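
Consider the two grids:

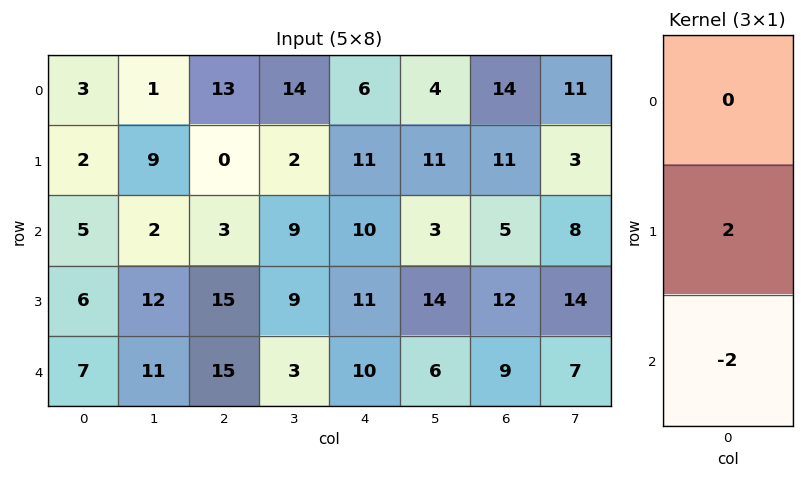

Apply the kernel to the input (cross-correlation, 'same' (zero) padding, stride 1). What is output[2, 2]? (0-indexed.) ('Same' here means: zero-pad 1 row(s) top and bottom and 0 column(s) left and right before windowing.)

The receptive field on the zero-padded input at this output position is [0 / 3 / 15]. Elementwise product with the kernel and sum: 3·2 + 15·-2.

-24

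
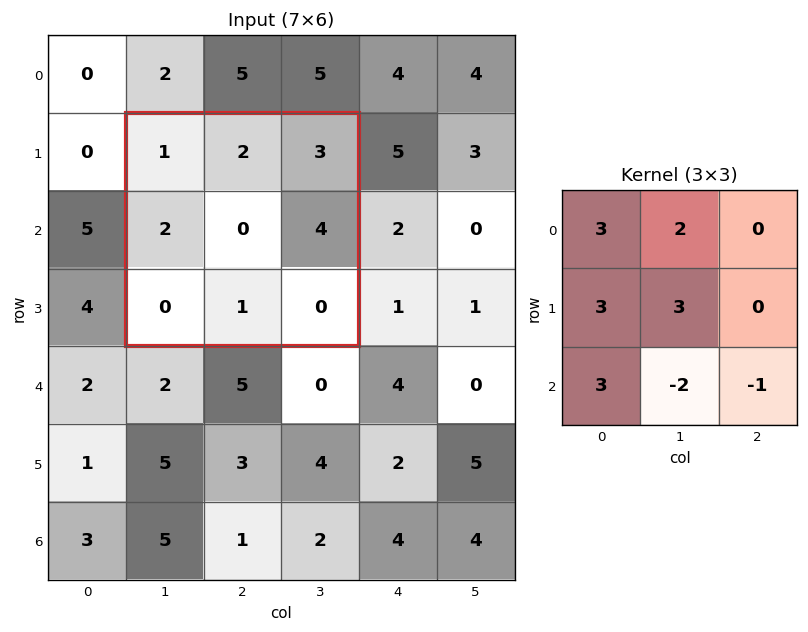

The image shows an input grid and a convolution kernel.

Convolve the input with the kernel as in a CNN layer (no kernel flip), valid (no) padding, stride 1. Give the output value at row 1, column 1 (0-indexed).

11

The receptive field on the input at this output position is [1 2 3 / 2 0 4 / 0 1 0]. Elementwise product with the kernel and sum: 1·3 + 2·2 + 2·3 + 0·3 + 0·3 + 1·-2 + 0·-1.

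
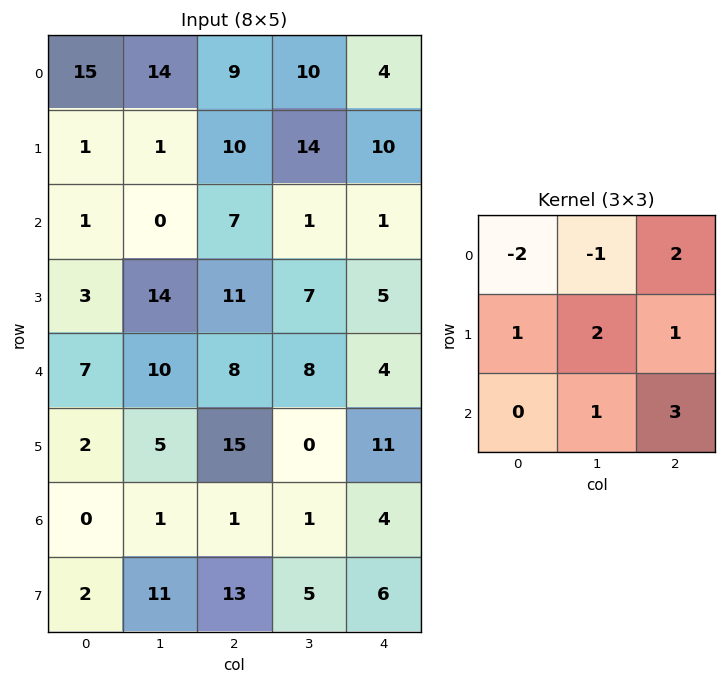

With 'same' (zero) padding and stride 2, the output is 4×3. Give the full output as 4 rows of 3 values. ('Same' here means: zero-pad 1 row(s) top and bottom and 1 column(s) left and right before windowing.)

Output[0,0]: The receptive field on the zero-padded input at this output position is [0 0 0 / 0 15 14 / 0 1 1]. Elementwise product with the kernel and sum: 0·-2 + 0·-1 + 0·2 + 0·1 + 15·2 + 14·1 + 1·1 + 1·3.

48 94 28
48 63 -30
66 24 8
44 7 4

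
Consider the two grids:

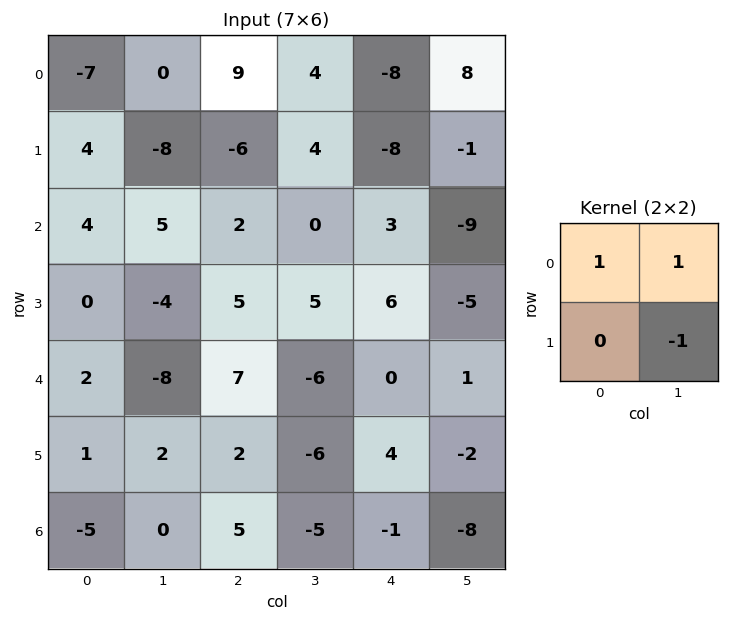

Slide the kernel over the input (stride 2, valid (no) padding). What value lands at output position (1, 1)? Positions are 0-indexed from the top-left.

-3

The receptive field on the input at this output position is [2 0 / 5 5]. Elementwise product with the kernel and sum: 2·1 + 0·1 + 5·-1.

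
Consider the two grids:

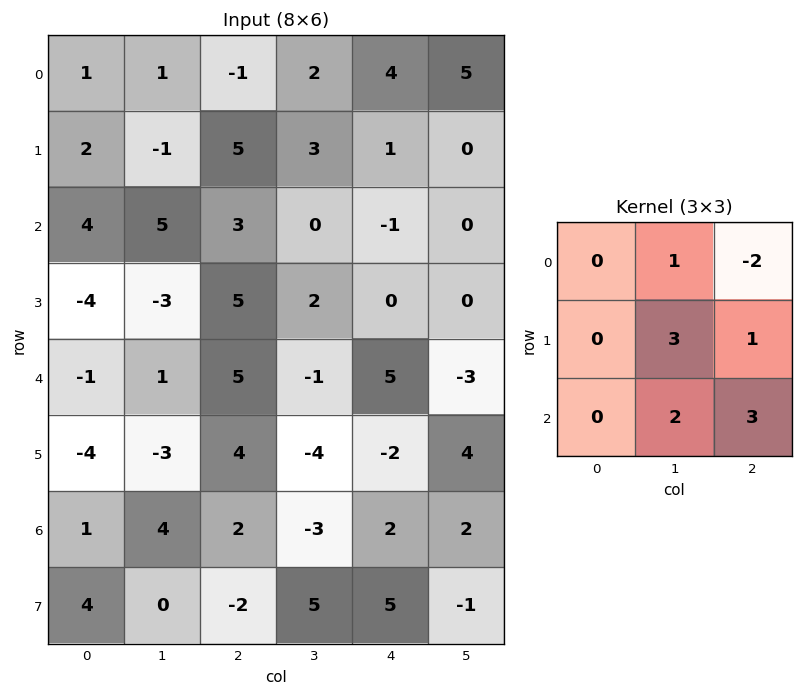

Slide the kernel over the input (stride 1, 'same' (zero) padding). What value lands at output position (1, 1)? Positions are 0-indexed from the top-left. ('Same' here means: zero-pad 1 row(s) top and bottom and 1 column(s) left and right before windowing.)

24

The receptive field on the zero-padded input at this output position is [1 1 -1 / 2 -1 5 / 4 5 3]. Elementwise product with the kernel and sum: 1·1 + -1·-2 + -1·3 + 5·1 + 5·2 + 3·3.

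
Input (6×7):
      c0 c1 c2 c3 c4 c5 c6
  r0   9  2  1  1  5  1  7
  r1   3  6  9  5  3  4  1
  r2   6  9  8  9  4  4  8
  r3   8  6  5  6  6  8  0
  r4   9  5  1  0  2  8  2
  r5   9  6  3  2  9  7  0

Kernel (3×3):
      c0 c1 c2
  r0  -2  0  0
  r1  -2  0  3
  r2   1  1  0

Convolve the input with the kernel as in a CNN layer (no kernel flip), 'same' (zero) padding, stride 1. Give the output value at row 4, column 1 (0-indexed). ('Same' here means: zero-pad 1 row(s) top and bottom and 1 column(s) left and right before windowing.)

-16

The receptive field on the zero-padded input at this output position is [8 6 5 / 9 5 1 / 9 6 3]. Elementwise product with the kernel and sum: 8·-2 + 9·-2 + 1·3 + 9·1 + 6·1.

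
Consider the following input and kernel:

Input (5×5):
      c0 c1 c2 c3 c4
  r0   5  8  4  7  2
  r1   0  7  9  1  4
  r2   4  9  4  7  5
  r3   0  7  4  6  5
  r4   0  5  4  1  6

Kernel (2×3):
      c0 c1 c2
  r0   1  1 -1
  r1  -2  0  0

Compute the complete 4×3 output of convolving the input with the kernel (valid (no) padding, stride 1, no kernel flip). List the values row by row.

Output[0,0]: The receptive field on the input at this output position is [5 8 4 / 0 7 9]. Elementwise product with the kernel and sum: 5·1 + 8·1 + 4·-1 + 0·-2.
Output[0,1]: The receptive field on the input at this output position is [8 4 7 / 7 9 1]. Elementwise product with the kernel and sum: 8·1 + 4·1 + 7·-1 + 7·-2.

9 -9 -9
-10 -3 -2
9 -8 -2
3 -5 -3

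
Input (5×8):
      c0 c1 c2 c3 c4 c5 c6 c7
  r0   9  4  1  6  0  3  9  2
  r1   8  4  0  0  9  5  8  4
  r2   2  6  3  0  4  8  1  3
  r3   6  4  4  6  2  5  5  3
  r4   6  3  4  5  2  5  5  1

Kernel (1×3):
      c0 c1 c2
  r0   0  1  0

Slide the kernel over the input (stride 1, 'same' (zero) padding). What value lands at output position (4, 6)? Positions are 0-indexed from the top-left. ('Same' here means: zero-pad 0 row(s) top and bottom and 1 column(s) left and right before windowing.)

5

The receptive field on the zero-padded input at this output position is [5 5 1]. Elementwise product with the kernel and sum: 5·1.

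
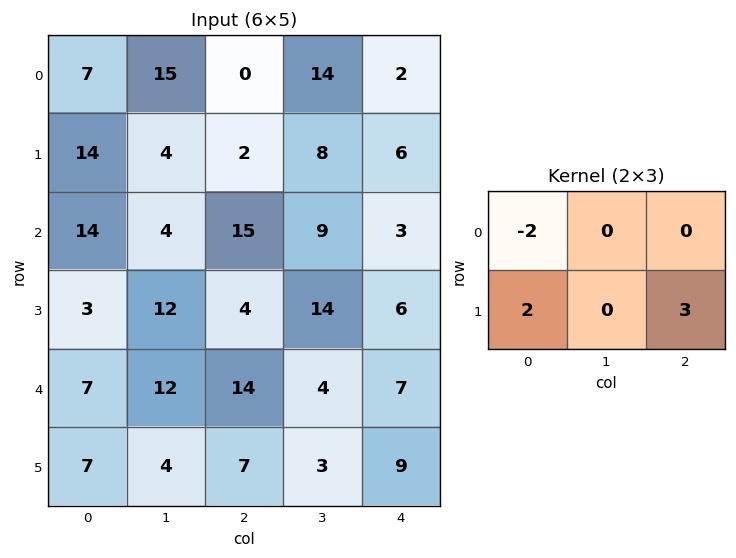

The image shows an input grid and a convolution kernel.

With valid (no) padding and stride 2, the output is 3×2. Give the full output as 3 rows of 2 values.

20 22
-10 -4
21 13

Output[0,0]: The receptive field on the input at this output position is [7 15 0 / 14 4 2]. Elementwise product with the kernel and sum: 7·-2 + 14·2 + 2·3.
Output[0,1]: The receptive field on the input at this output position is [0 14 2 / 2 8 6]. Elementwise product with the kernel and sum: 0·-2 + 2·2 + 6·3.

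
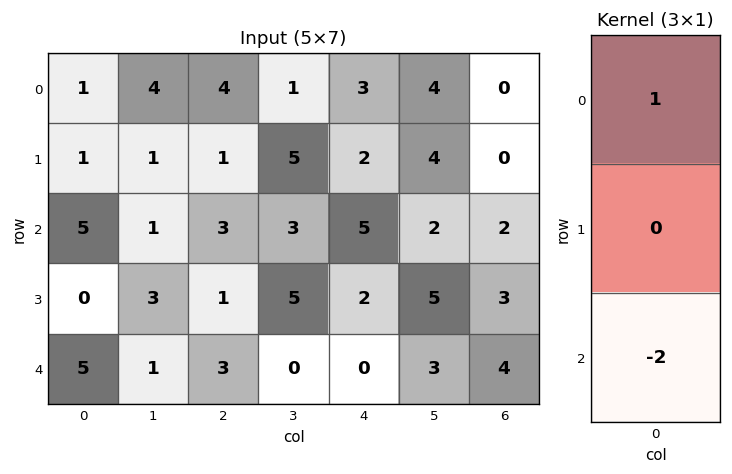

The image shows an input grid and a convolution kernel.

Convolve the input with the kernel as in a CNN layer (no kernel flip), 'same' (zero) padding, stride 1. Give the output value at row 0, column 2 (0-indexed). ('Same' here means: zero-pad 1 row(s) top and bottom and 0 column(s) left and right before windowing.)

The receptive field on the zero-padded input at this output position is [0 / 4 / 1]. Elementwise product with the kernel and sum: 0·1 + 1·-2.

-2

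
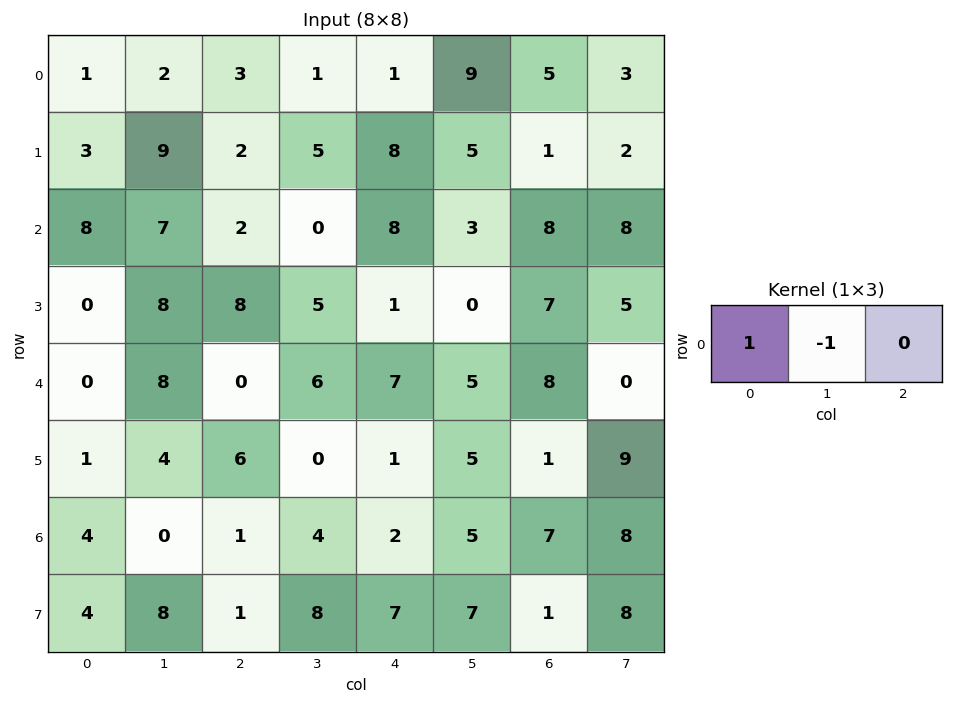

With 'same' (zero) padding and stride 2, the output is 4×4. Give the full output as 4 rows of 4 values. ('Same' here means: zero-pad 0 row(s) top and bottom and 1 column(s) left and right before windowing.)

Output[0,0]: The receptive field on the zero-padded input at this output position is [0 1 2]. Elementwise product with the kernel and sum: 0·1 + 1·-1.

-1 -1 0 4
-8 5 -8 -5
0 8 -1 -3
-4 -1 2 -2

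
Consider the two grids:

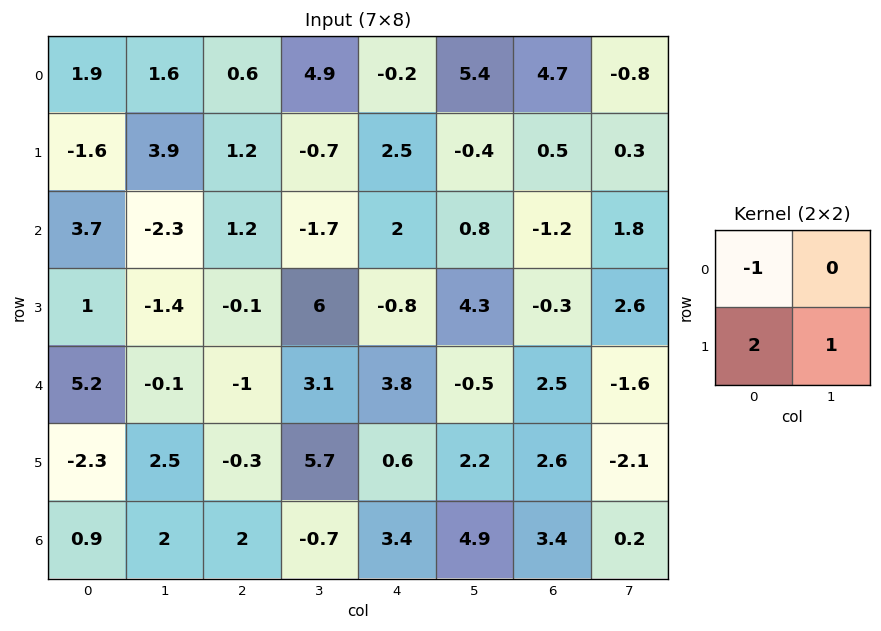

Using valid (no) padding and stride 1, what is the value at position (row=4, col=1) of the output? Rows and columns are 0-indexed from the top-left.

4.8

The receptive field on the input at this output position is [-0.1 -1 / 2.5 -0.3]. Elementwise product with the kernel and sum: -0.1·-1 + 2.5·2 + -0.3·1.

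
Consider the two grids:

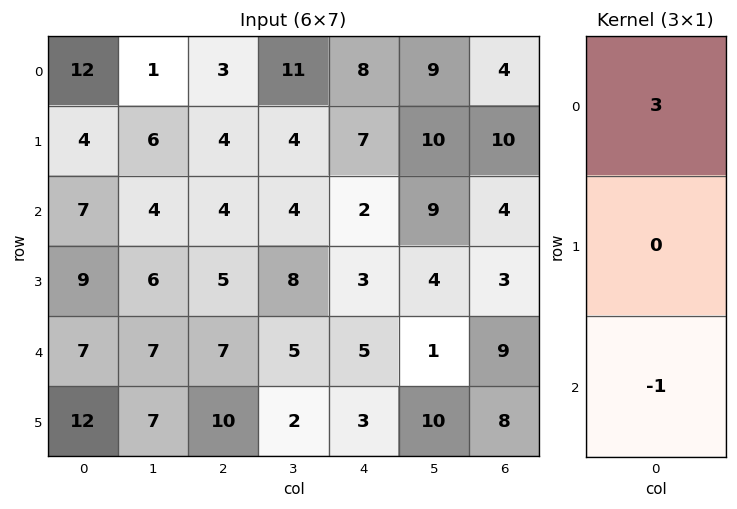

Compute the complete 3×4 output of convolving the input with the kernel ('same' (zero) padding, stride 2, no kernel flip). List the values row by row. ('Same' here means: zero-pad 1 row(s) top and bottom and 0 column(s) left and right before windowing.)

Output[0,0]: The receptive field on the zero-padded input at this output position is [0 / 12 / 4]. Elementwise product with the kernel and sum: 0·3 + 4·-1.

-4 -4 -7 -10
3 7 18 27
15 5 6 1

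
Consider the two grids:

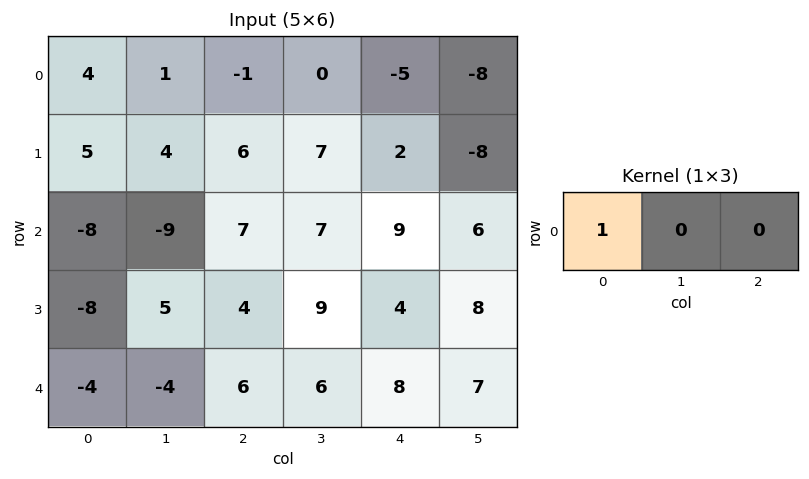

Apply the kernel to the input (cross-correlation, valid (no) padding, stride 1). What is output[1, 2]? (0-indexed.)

The receptive field on the input at this output position is [6 7 2]. Elementwise product with the kernel and sum: 6·1.

6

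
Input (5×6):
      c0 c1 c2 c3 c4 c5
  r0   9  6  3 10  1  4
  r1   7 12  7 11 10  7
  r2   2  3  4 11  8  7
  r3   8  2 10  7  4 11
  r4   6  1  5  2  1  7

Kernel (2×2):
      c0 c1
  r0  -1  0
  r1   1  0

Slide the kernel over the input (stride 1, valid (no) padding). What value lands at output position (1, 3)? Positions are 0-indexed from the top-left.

0

The receptive field on the input at this output position is [11 10 / 11 8]. Elementwise product with the kernel and sum: 11·-1 + 11·1.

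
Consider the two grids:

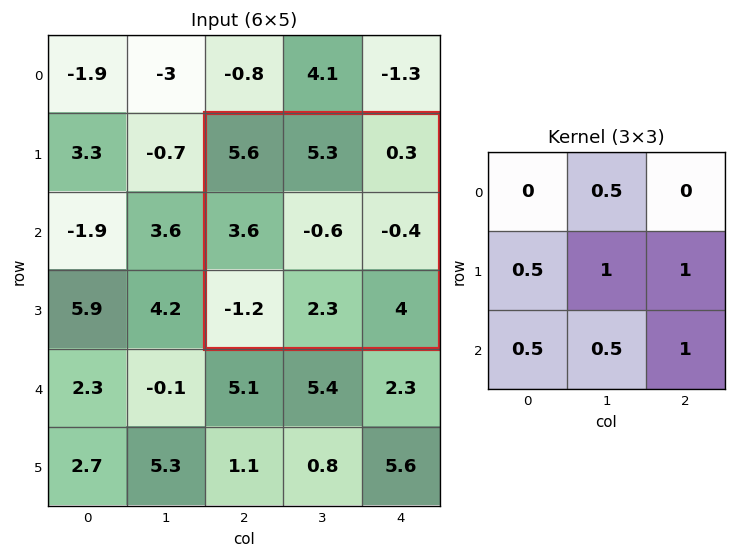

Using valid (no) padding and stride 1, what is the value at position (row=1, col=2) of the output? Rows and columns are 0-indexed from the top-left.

The receptive field on the input at this output position is [5.6 5.3 0.3 / 3.6 -0.6 -0.4 / -1.2 2.3 4]. Elementwise product with the kernel and sum: 5.3·0.5 + 3.6·0.5 + -0.6·1 + -0.4·1 + -1.2·0.5 + 2.3·0.5 + 4·1.

8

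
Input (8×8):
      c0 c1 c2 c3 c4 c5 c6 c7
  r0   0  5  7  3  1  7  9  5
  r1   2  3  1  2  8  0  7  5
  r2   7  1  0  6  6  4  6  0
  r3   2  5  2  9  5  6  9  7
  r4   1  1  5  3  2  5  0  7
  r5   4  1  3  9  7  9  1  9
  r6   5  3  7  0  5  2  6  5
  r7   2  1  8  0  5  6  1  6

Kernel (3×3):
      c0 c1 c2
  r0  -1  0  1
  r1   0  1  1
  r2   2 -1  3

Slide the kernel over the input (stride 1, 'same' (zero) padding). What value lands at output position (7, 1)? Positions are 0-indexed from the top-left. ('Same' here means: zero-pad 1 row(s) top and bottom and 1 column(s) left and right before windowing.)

The receptive field on the zero-padded input at this output position is [5 3 7 / 2 1 8 / 0 0 0]. Elementwise product with the kernel and sum: 5·-1 + 7·1 + 1·1 + 8·1 + 0·2 + 0·-1 + 0·3.

11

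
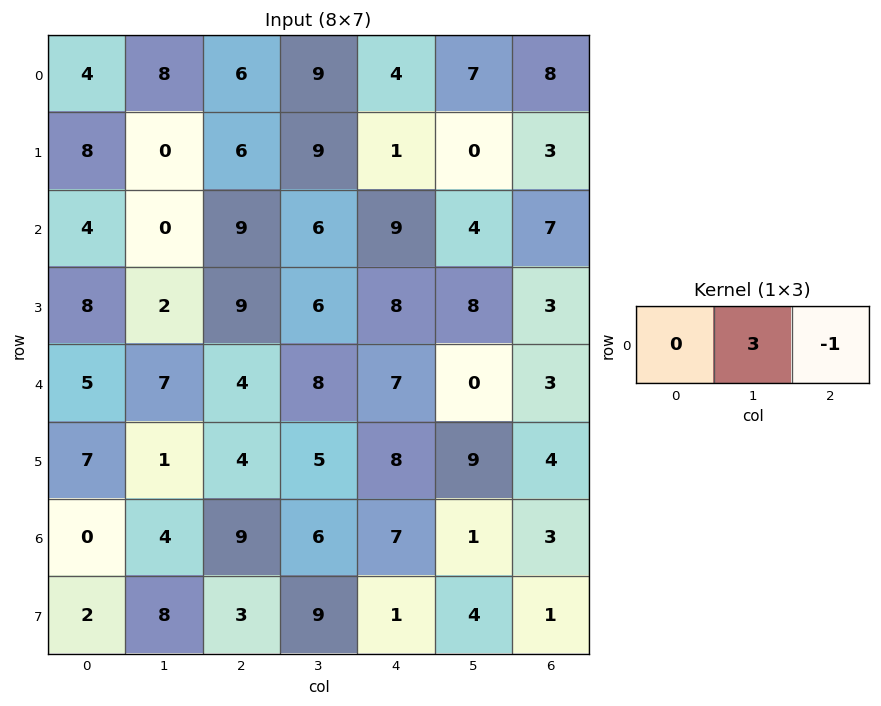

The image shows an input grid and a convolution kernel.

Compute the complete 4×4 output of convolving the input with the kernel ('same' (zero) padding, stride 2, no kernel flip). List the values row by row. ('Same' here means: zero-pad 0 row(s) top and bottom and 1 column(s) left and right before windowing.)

4 9 5 24
12 21 23 21
8 4 21 9
-4 21 20 9

Output[0,0]: The receptive field on the zero-padded input at this output position is [0 4 8]. Elementwise product with the kernel and sum: 4·3 + 8·-1.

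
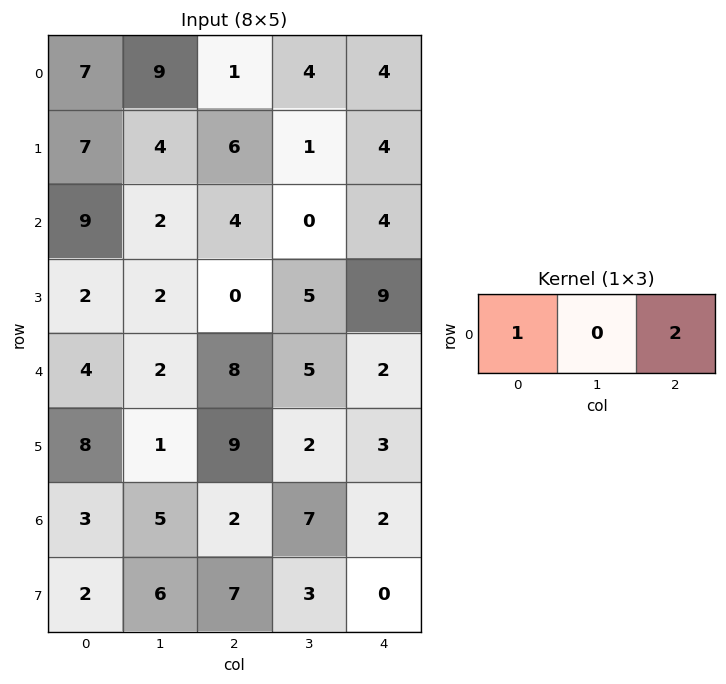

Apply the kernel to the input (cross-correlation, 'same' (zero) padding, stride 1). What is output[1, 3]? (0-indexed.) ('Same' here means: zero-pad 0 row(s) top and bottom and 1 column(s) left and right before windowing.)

The receptive field on the zero-padded input at this output position is [6 1 4]. Elementwise product with the kernel and sum: 6·1 + 4·2.

14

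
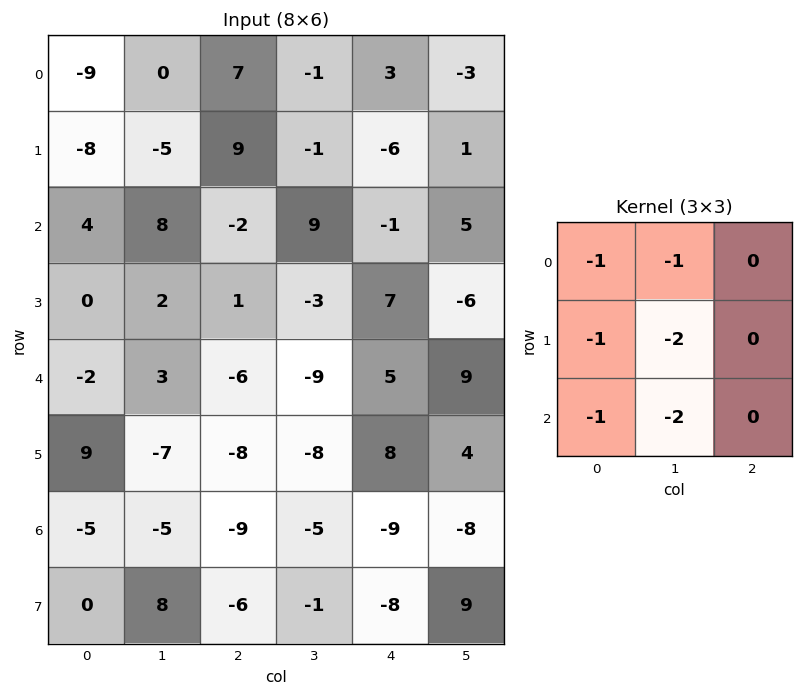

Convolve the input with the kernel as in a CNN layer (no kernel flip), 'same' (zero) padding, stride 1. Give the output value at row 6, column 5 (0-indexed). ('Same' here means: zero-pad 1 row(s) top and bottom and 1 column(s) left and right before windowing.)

3

The receptive field on the zero-padded input at this output position is [8 4 0 / -9 -8 0 / -8 9 0]. Elementwise product with the kernel and sum: 8·-1 + 4·-1 + -9·-1 + -8·-2 + -8·-1 + 9·-2.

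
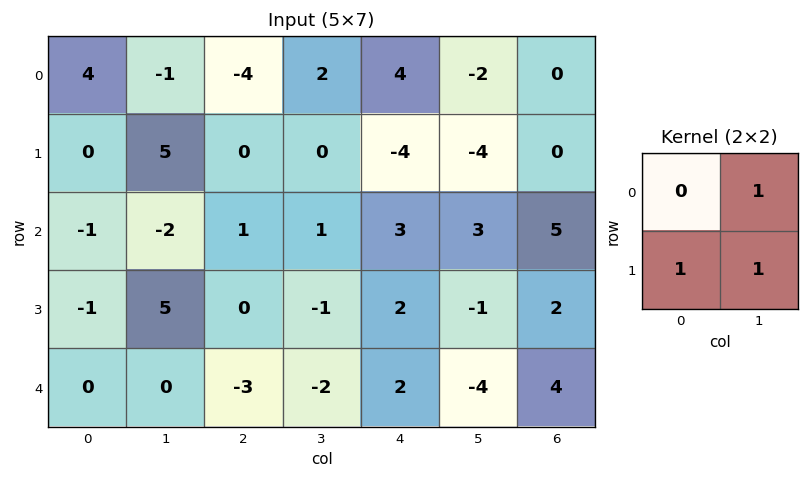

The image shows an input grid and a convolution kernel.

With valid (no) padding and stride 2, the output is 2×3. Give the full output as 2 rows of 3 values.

Output[0,0]: The receptive field on the input at this output position is [4 -1 / 0 5]. Elementwise product with the kernel and sum: -1·1 + 0·1 + 5·1.

4 2 -10
2 0 4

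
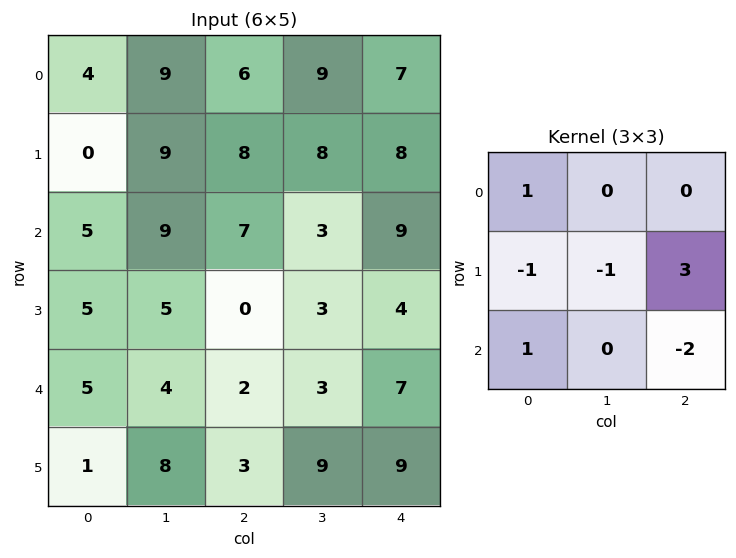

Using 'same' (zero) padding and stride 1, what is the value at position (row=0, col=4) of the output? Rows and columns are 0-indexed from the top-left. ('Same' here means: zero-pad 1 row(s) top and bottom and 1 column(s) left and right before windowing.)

-8

The receptive field on the zero-padded input at this output position is [0 0 0 / 9 7 0 / 8 8 0]. Elementwise product with the kernel and sum: 0·1 + 9·-1 + 7·-1 + 0·3 + 8·1 + 0·-2.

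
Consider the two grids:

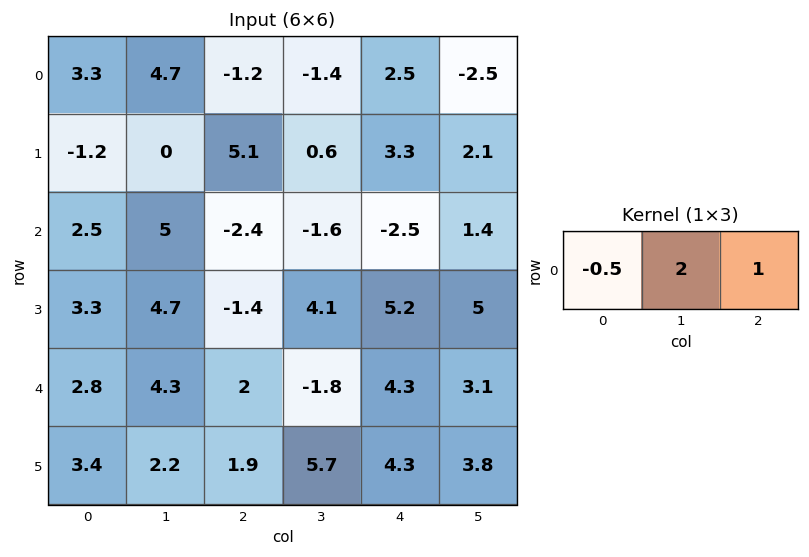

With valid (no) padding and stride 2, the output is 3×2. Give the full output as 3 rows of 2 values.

Output[0,0]: The receptive field on the input at this output position is [3.3 4.7 -1.2]. Elementwise product with the kernel and sum: 3.3·-0.5 + 4.7·2 + -1.2·1.
Output[0,1]: The receptive field on the input at this output position is [-1.2 -1.4 2.5]. Elementwise product with the kernel and sum: -1.2·-0.5 + -1.4·2 + 2.5·1.

6.55 0.3
6.35 -4.5
9.2 -0.3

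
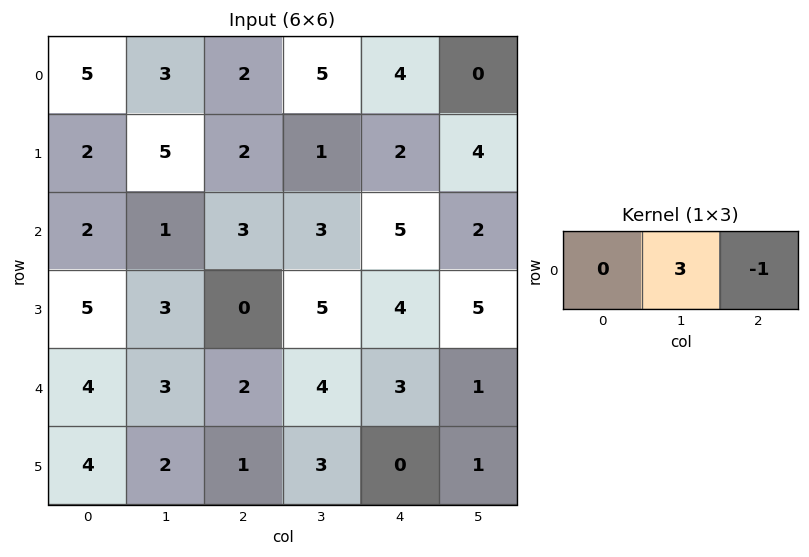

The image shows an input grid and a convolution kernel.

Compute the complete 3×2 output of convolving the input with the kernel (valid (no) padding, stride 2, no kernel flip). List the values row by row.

7 11
0 4
7 9

Output[0,0]: The receptive field on the input at this output position is [5 3 2]. Elementwise product with the kernel and sum: 3·3 + 2·-1.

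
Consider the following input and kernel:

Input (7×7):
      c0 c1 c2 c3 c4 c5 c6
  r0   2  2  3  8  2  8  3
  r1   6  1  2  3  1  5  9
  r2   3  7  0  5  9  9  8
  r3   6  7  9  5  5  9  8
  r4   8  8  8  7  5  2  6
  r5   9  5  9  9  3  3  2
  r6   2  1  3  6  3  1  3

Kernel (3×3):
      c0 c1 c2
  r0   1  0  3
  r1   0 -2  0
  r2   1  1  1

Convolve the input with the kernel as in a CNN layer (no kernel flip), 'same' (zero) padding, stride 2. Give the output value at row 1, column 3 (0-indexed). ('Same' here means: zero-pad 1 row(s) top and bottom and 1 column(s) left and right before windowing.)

The receptive field on the zero-padded input at this output position is [5 9 0 / 9 8 0 / 9 8 0]. Elementwise product with the kernel and sum: 5·1 + 0·3 + 8·-2 + 9·1 + 8·1 + 0·1.

6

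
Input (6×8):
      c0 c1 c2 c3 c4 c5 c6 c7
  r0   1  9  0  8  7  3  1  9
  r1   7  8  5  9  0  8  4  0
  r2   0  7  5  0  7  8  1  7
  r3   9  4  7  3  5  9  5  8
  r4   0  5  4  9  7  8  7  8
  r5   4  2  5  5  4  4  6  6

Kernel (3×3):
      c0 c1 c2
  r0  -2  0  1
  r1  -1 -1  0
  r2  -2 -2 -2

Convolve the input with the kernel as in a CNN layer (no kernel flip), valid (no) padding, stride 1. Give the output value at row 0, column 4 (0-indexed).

-53

The receptive field on the input at this output position is [7 3 1 / 0 8 4 / 7 8 1]. Elementwise product with the kernel and sum: 7·-2 + 1·1 + 0·-1 + 8·-1 + 7·-2 + 8·-2 + 1·-2.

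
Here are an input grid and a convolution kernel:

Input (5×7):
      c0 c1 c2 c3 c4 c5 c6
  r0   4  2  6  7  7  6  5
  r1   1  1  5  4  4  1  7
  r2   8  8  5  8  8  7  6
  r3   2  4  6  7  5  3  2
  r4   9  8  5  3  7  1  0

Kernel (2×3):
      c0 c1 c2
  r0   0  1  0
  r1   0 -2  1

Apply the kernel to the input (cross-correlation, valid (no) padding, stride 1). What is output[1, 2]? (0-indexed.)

-4

The receptive field on the input at this output position is [5 4 4 / 5 8 8]. Elementwise product with the kernel and sum: 4·1 + 8·-2 + 8·1.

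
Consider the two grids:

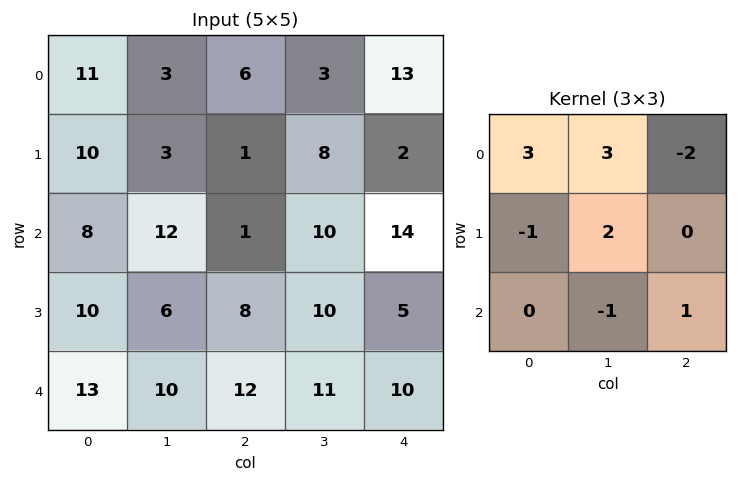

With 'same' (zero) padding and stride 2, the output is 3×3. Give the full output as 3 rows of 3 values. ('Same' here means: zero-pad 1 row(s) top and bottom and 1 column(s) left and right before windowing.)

15 16 21
36 -12 43
44 36 54

Output[0,0]: The receptive field on the zero-padded input at this output position is [0 0 0 / 0 11 3 / 0 10 3]. Elementwise product with the kernel and sum: 0·3 + 0·3 + 0·-2 + 0·-1 + 11·2 + 10·-1 + 3·1.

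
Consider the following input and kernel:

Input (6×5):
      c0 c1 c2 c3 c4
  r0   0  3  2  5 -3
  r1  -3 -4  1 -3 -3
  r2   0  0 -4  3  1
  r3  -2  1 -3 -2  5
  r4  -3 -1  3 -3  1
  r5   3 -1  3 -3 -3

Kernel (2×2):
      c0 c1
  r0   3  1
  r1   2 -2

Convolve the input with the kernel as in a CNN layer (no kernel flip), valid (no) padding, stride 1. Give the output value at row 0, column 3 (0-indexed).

The receptive field on the input at this output position is [5 -3 / -3 -3]. Elementwise product with the kernel and sum: 5·3 + -3·1 + -3·2 + -3·-2.

12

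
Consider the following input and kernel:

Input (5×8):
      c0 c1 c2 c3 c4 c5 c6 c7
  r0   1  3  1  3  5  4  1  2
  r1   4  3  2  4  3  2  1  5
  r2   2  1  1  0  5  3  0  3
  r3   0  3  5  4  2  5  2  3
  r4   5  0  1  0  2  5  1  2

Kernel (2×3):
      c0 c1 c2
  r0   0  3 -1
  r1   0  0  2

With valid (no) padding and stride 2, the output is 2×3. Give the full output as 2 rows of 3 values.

Output[0,0]: The receptive field on the input at this output position is [1 3 1 / 4 3 2]. Elementwise product with the kernel and sum: 3·3 + 1·-1 + 2·2.
Output[0,1]: The receptive field on the input at this output position is [1 3 5 / 2 4 3]. Elementwise product with the kernel and sum: 3·3 + 5·-1 + 3·2.

12 10 13
12 -1 13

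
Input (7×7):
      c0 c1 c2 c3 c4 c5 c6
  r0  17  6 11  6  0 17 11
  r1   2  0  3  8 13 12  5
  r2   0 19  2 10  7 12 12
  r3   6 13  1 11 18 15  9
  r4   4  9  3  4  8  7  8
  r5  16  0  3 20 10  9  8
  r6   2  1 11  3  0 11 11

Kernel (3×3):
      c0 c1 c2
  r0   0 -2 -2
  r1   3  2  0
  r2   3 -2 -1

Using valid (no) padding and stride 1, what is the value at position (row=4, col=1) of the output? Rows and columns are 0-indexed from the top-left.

-30

The receptive field on the input at this output position is [9 3 4 / 0 3 20 / 1 11 3]. Elementwise product with the kernel and sum: 3·-2 + 4·-2 + 0·3 + 3·2 + 1·3 + 11·-2 + 3·-1.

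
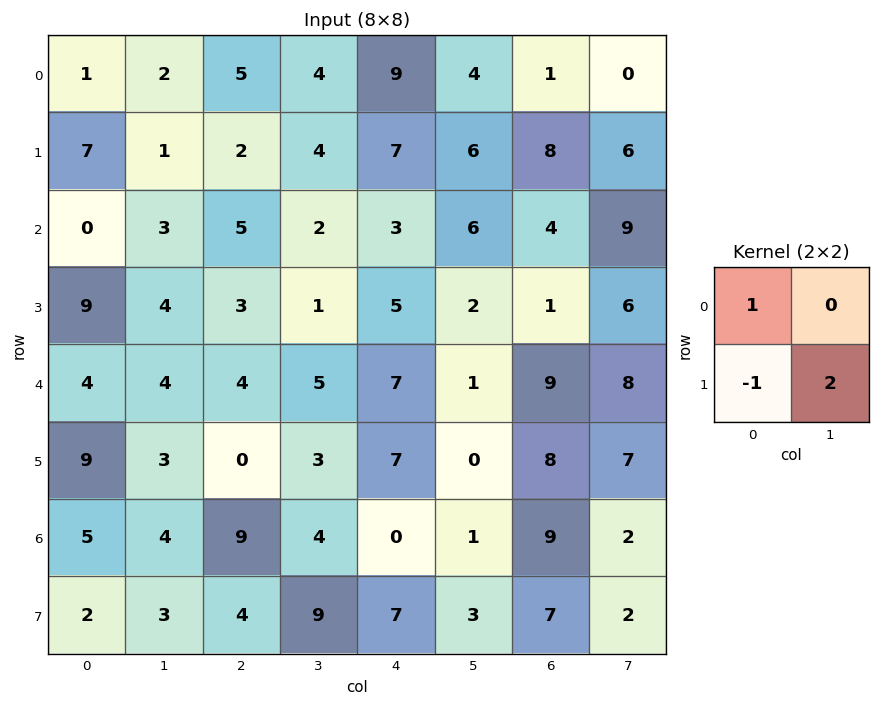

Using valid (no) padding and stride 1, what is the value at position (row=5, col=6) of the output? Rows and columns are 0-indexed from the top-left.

3

The receptive field on the input at this output position is [8 7 / 9 2]. Elementwise product with the kernel and sum: 8·1 + 9·-1 + 2·2.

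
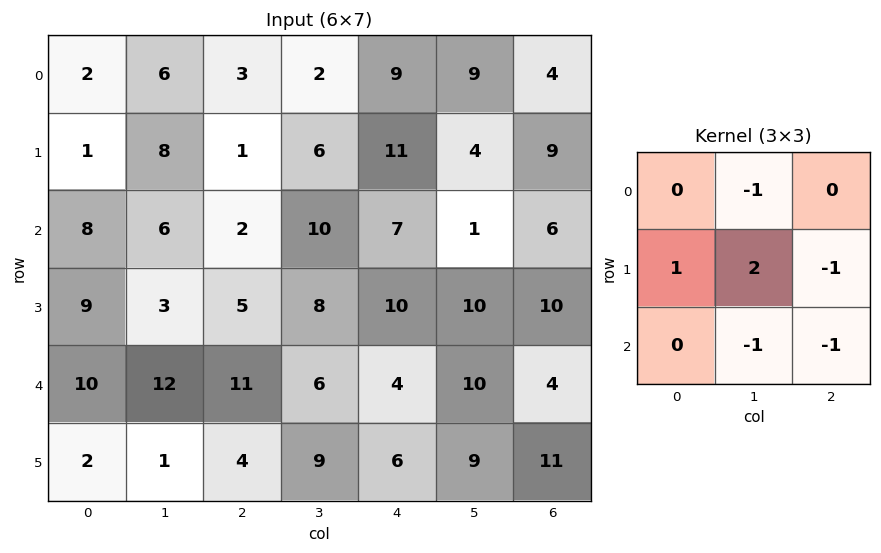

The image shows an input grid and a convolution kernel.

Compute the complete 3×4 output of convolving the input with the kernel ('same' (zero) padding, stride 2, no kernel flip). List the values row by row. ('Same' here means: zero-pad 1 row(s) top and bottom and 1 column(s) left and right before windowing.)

-11 3 -4 8
-3 -14 -8 -6
-4 10 -21 -3

Output[0,0]: The receptive field on the zero-padded input at this output position is [0 0 0 / 0 2 6 / 0 1 8]. Elementwise product with the kernel and sum: 0·-1 + 0·1 + 2·2 + 6·-1 + 1·-1 + 8·-1.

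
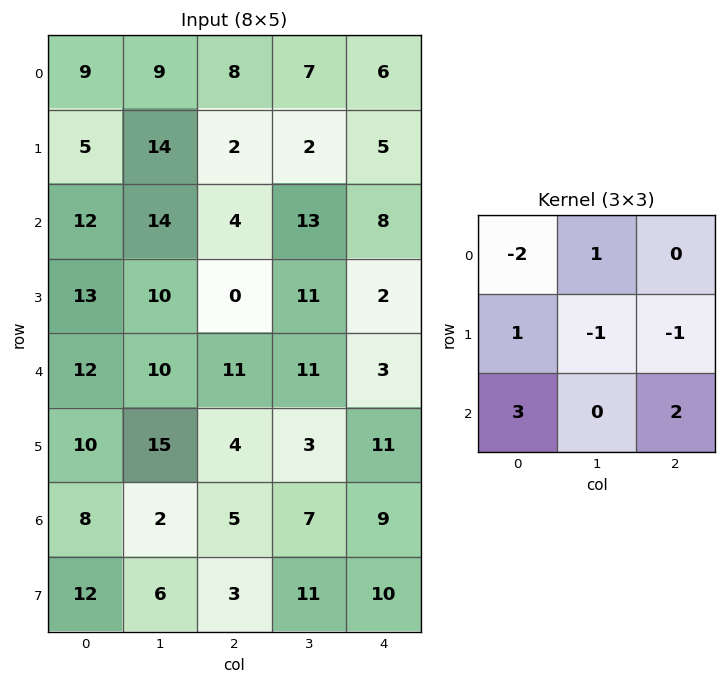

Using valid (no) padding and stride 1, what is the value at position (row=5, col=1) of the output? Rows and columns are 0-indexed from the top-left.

The receptive field on the input at this output position is [15 4 3 / 2 5 7 / 6 3 11]. Elementwise product with the kernel and sum: 15·-2 + 4·1 + 2·1 + 5·-1 + 7·-1 + 6·3 + 11·2.

4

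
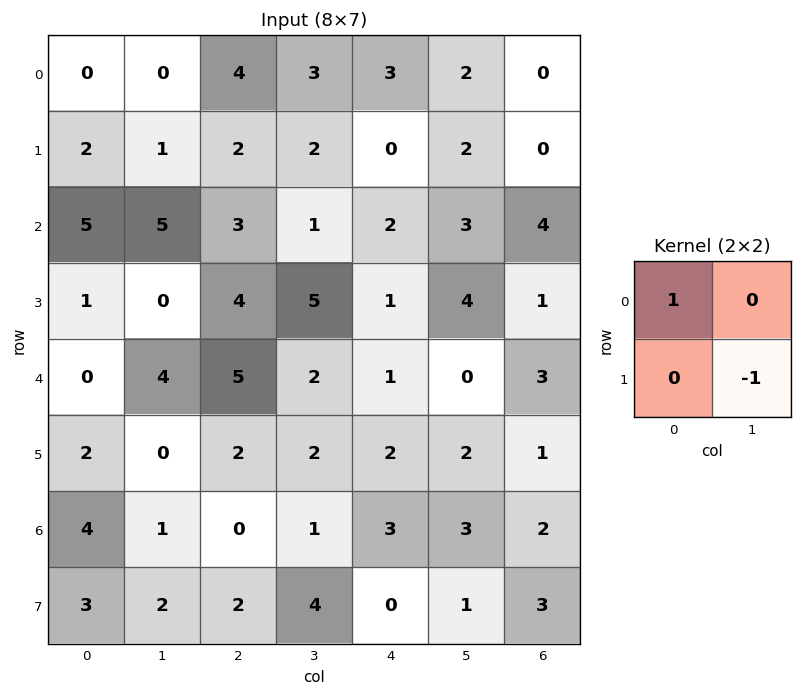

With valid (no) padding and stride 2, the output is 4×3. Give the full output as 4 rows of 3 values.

-1 2 1
5 -2 -2
0 3 -1
2 -4 2

Output[0,0]: The receptive field on the input at this output position is [0 0 / 2 1]. Elementwise product with the kernel and sum: 0·1 + 1·-1.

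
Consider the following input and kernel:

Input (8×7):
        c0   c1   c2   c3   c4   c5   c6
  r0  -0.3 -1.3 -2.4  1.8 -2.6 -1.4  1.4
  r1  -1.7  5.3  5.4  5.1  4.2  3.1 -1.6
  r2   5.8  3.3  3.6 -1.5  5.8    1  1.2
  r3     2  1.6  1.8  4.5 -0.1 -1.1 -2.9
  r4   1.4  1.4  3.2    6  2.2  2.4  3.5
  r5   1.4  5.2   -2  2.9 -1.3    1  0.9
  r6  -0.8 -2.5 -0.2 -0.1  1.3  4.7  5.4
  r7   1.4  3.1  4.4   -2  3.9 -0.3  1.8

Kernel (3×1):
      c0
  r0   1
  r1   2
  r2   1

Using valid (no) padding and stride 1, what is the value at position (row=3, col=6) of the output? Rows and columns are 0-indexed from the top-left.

5

The receptive field on the input at this output position is [-2.9 / 3.5 / 0.9]. Elementwise product with the kernel and sum: -2.9·1 + 3.5·2 + 0.9·1.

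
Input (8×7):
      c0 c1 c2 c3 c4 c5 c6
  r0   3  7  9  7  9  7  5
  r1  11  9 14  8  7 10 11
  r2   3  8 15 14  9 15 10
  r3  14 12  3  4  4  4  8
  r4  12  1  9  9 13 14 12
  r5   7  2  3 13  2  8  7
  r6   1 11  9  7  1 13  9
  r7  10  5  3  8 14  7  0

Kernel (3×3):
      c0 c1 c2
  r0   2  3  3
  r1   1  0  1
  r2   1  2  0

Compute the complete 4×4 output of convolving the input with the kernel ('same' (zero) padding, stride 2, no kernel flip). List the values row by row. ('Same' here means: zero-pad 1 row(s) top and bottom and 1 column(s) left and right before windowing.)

29 51 36 39
96 124 108 88
93 63 72 68
58 81 112 57

Output[0,0]: The receptive field on the zero-padded input at this output position is [0 0 0 / 0 3 7 / 0 11 9]. Elementwise product with the kernel and sum: 0·2 + 0·3 + 0·3 + 0·1 + 7·1 + 0·1 + 11·2.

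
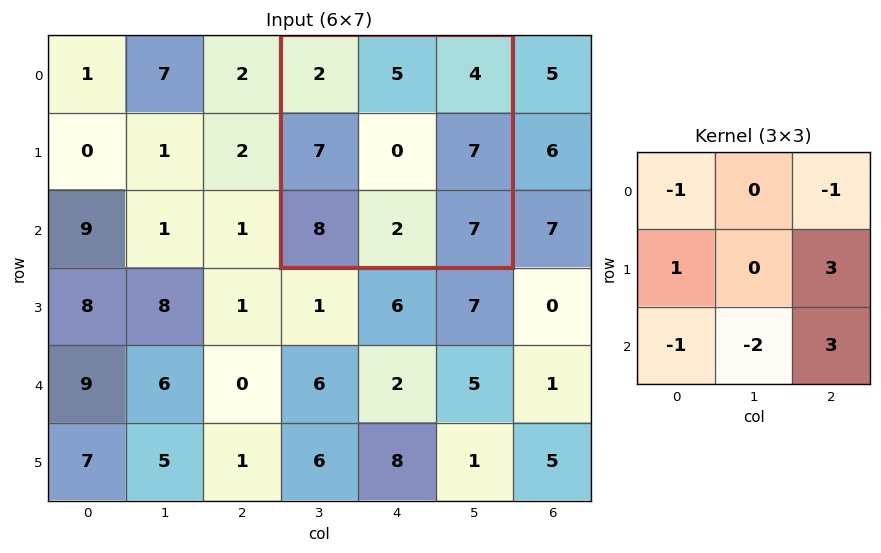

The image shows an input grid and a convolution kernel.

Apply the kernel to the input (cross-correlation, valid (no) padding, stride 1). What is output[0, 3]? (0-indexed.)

31

The receptive field on the input at this output position is [2 5 4 / 7 0 7 / 8 2 7]. Elementwise product with the kernel and sum: 2·-1 + 4·-1 + 7·1 + 7·3 + 8·-1 + 2·-2 + 7·3.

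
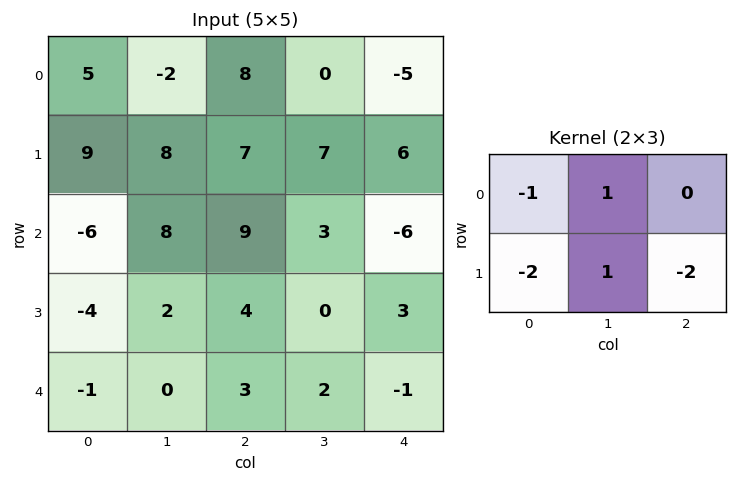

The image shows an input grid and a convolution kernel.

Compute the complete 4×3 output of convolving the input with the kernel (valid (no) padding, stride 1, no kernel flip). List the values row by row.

Output[0,0]: The receptive field on the input at this output position is [5 -2 8 / 9 8 7]. Elementwise product with the kernel and sum: 5·-1 + -2·1 + 9·-2 + 8·1 + 7·-2.

-31 -13 -27
1 -14 -3
16 1 -20
2 1 -6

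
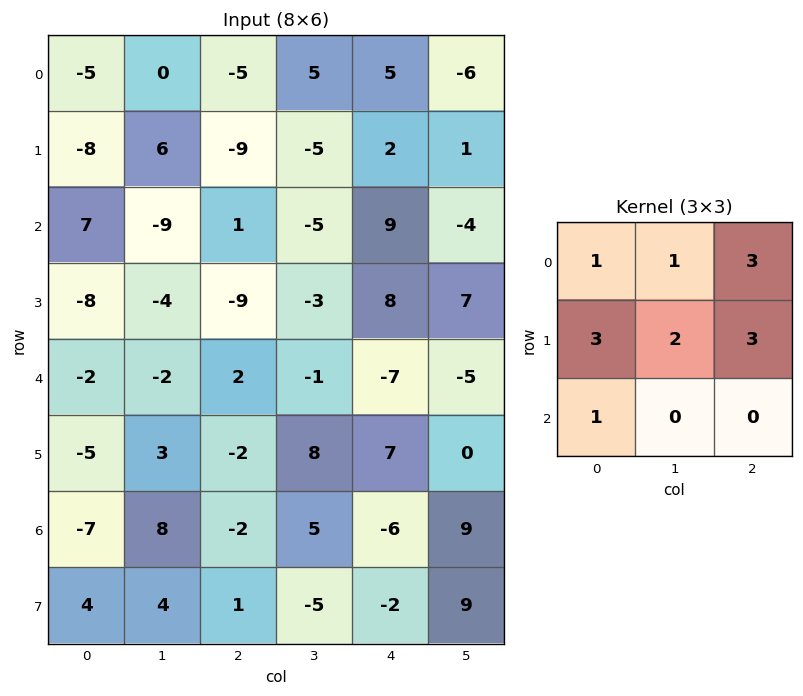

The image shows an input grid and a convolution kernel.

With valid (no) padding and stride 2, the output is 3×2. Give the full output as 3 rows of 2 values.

Output[0,0]: The receptive field on the input at this output position is [-5 0 -5 / -8 6 -9 / 7 -9 1]. Elementwise product with the kernel and sum: -5·1 + 0·1 + -5·3 + -8·3 + 6·2 + -9·3 + 7·1.

-52 -15
-60 16
-20 9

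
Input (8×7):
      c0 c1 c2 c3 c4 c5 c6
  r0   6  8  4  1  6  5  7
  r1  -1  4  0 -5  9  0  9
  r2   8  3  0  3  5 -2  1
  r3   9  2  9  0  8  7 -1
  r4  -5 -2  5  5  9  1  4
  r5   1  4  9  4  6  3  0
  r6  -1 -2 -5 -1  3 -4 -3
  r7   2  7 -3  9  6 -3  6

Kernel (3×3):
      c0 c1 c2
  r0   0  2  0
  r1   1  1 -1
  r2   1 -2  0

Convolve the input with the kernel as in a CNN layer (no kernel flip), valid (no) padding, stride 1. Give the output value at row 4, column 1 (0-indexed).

27

The receptive field on the input at this output position is [-2 5 5 / 4 9 4 / -2 -5 -1]. Elementwise product with the kernel and sum: 5·2 + 4·1 + 9·1 + 4·-1 + -2·1 + -5·-2.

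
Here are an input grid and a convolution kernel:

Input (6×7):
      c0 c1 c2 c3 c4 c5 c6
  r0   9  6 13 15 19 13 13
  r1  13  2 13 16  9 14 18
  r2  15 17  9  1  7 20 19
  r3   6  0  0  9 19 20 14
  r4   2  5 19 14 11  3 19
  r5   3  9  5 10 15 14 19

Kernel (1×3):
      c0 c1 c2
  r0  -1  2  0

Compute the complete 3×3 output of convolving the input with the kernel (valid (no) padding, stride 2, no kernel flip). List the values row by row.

Output[0,0]: The receptive field on the input at this output position is [9 6 13]. Elementwise product with the kernel and sum: 9·-1 + 6·2.

3 17 7
19 -7 33
8 9 -5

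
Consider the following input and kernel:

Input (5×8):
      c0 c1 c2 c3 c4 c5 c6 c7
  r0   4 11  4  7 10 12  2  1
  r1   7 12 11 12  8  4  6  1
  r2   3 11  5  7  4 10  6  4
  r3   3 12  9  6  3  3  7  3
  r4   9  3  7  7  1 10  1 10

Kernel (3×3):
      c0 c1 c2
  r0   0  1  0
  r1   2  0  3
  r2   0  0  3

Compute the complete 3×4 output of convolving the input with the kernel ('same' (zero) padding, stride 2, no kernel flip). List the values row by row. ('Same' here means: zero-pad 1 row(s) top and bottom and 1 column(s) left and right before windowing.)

69 79 62 30
76 72 61 47
12 36 47 57

Output[0,0]: The receptive field on the zero-padded input at this output position is [0 0 0 / 0 4 11 / 0 7 12]. Elementwise product with the kernel and sum: 0·1 + 0·2 + 11·3 + 12·3.
Output[0,1]: The receptive field on the zero-padded input at this output position is [0 0 0 / 11 4 7 / 12 11 12]. Elementwise product with the kernel and sum: 0·1 + 11·2 + 7·3 + 12·3.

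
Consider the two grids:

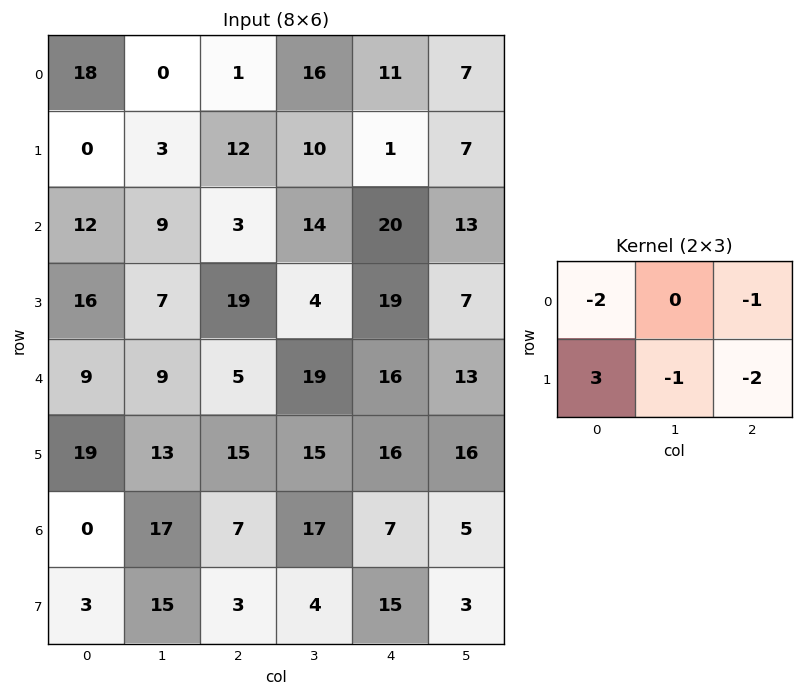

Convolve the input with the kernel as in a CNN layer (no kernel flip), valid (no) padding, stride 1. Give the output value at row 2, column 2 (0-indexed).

-11

The receptive field on the input at this output position is [3 14 20 / 19 4 19]. Elementwise product with the kernel and sum: 3·-2 + 20·-1 + 19·3 + 4·-1 + 19·-2.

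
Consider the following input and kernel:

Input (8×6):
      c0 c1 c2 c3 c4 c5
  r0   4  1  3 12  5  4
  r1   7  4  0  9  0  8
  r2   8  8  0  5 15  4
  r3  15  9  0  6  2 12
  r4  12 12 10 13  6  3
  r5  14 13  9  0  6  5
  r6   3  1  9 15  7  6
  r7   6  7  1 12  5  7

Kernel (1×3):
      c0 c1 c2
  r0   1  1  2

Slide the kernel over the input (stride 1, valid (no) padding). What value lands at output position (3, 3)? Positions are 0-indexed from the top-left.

The receptive field on the input at this output position is [6 2 12]. Elementwise product with the kernel and sum: 6·1 + 2·1 + 12·2.

32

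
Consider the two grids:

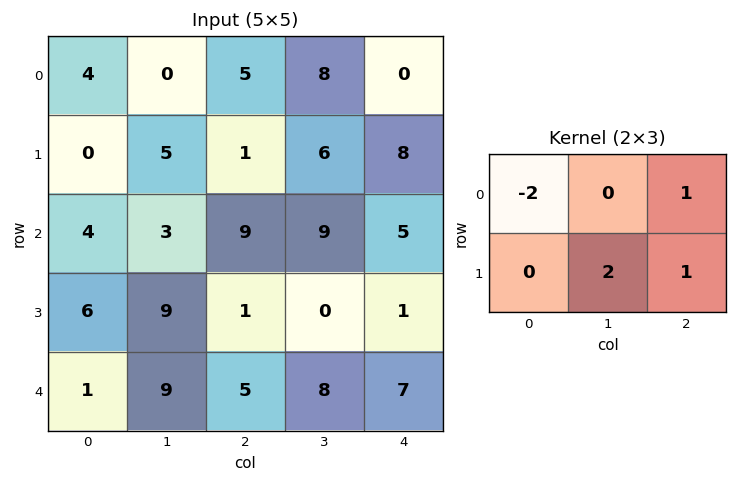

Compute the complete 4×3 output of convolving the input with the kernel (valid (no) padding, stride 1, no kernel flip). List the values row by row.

Output[0,0]: The receptive field on the input at this output position is [4 0 5 / 0 5 1]. Elementwise product with the kernel and sum: 4·-2 + 5·1 + 5·2 + 1·1.

8 16 10
16 23 29
20 5 -12
12 0 22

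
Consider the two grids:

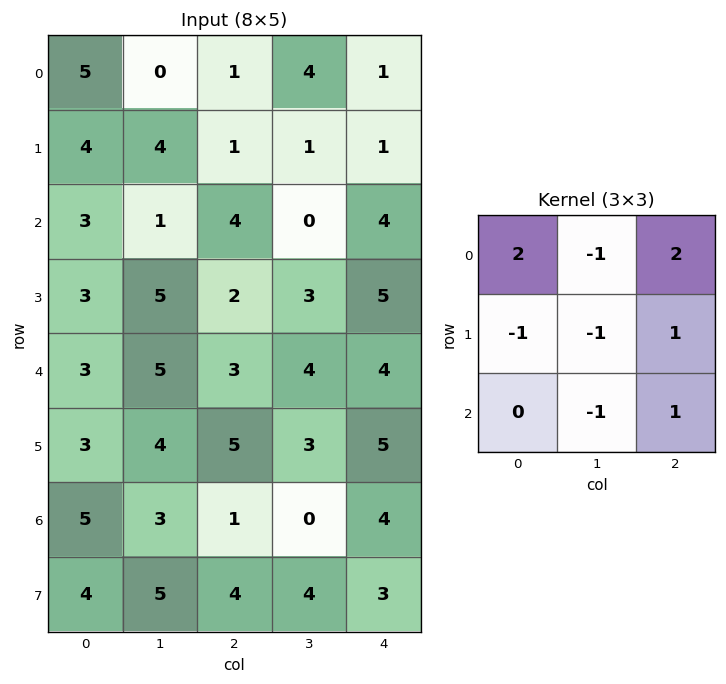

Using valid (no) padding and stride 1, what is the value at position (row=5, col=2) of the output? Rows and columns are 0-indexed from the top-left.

19

The receptive field on the input at this output position is [5 3 5 / 1 0 4 / 4 4 3]. Elementwise product with the kernel and sum: 5·2 + 3·-1 + 5·2 + 1·-1 + 0·-1 + 4·1 + 4·-1 + 3·1.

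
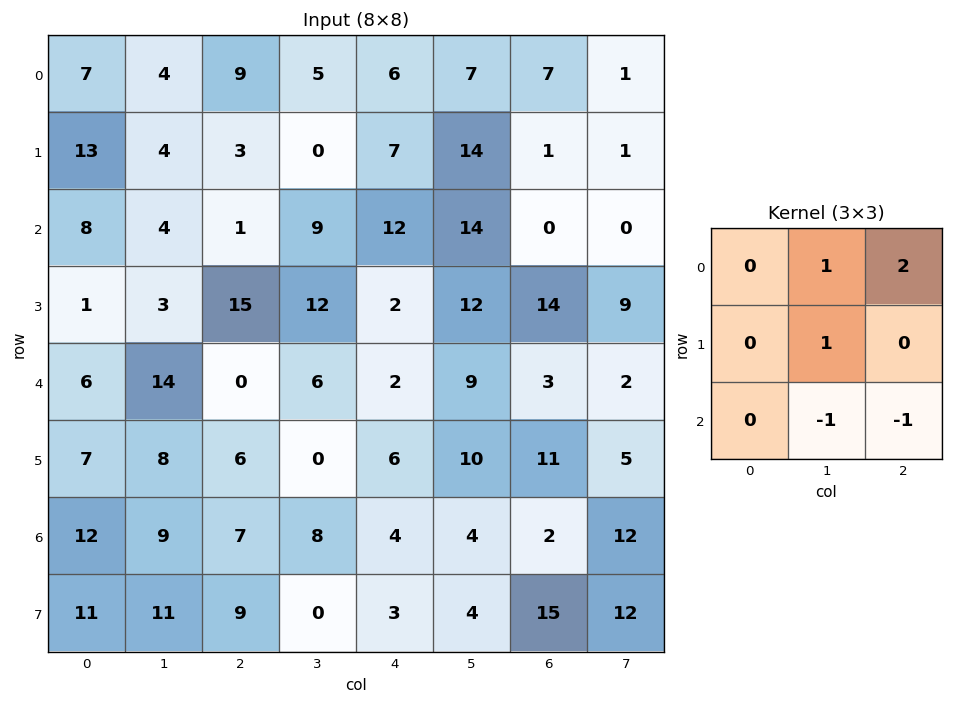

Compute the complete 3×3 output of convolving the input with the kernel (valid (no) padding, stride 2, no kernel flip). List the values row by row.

21 -4 21
-5 37 14
6 -2 19

Output[0,0]: The receptive field on the input at this output position is [7 4 9 / 13 4 3 / 8 4 1]. Elementwise product with the kernel and sum: 4·1 + 9·2 + 4·1 + 4·-1 + 1·-1.
Output[0,1]: The receptive field on the input at this output position is [9 5 6 / 3 0 7 / 1 9 12]. Elementwise product with the kernel and sum: 5·1 + 6·2 + 0·1 + 9·-1 + 12·-1.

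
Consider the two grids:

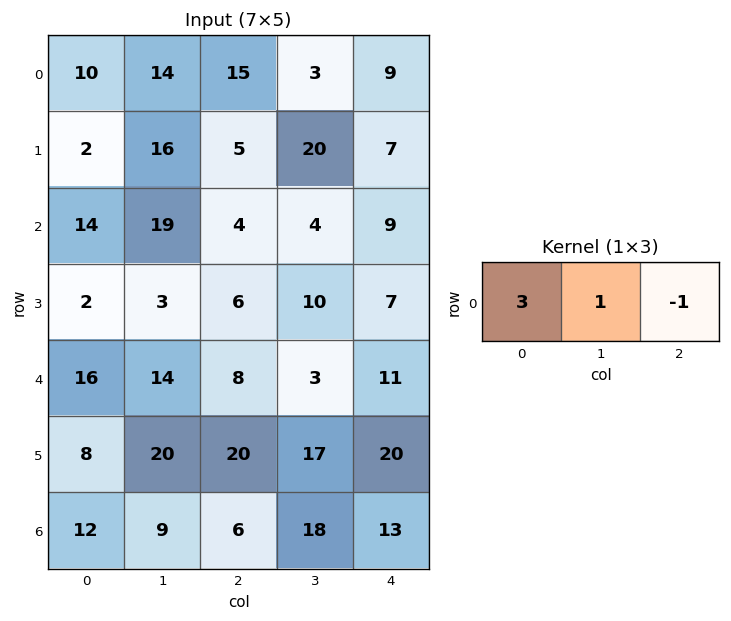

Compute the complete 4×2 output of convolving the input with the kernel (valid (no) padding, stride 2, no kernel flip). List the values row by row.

Output[0,0]: The receptive field on the input at this output position is [10 14 15]. Elementwise product with the kernel and sum: 10·3 + 14·1 + 15·-1.

29 39
57 7
54 16
39 23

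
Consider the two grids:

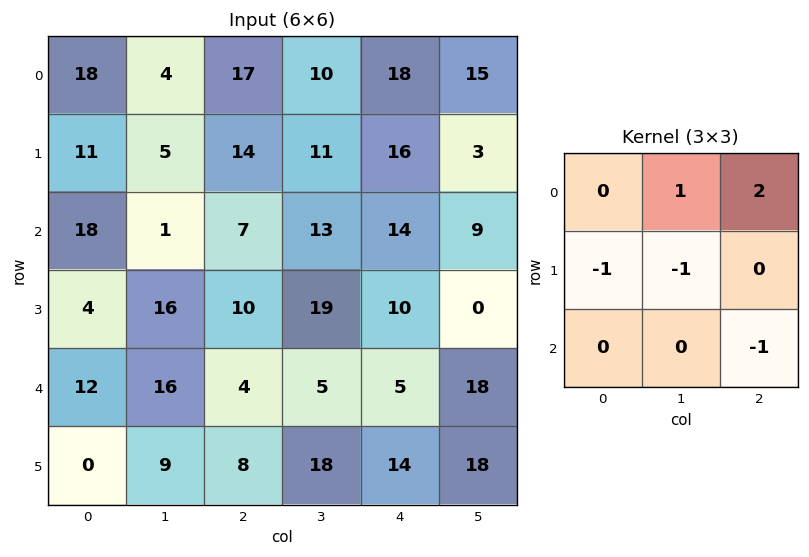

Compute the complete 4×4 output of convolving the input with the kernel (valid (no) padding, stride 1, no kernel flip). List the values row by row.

15 5 7 12
4 9 13 -5
-9 2 7 -15
0 10 16 -18

Output[0,0]: The receptive field on the input at this output position is [18 4 17 / 11 5 14 / 18 1 7]. Elementwise product with the kernel and sum: 4·1 + 17·2 + 11·-1 + 5·-1 + 7·-1.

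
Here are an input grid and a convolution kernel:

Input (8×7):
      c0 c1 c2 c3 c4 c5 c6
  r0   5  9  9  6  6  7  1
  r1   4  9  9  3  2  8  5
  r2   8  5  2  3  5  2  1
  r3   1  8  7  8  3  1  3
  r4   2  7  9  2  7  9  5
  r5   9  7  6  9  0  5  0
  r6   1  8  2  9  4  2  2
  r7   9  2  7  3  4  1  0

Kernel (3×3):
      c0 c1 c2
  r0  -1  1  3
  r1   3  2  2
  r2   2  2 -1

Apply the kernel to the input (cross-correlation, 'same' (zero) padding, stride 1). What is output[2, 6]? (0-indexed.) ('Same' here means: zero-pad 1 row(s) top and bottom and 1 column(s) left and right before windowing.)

The receptive field on the zero-padded input at this output position is [8 5 0 / 2 1 0 / 1 3 0]. Elementwise product with the kernel and sum: 8·-1 + 5·1 + 0·3 + 2·3 + 1·2 + 0·2 + 1·2 + 3·2 + 0·-1.

13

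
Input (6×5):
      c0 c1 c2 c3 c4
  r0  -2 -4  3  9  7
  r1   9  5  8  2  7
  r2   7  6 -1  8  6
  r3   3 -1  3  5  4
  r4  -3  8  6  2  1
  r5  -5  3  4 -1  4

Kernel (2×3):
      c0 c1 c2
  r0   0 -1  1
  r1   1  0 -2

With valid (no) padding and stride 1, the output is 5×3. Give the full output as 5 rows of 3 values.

0 7 -8
12 -16 -8
-10 -2 -7
-11 6 3
-15 1 -5

Output[0,0]: The receptive field on the input at this output position is [-2 -4 3 / 9 5 8]. Elementwise product with the kernel and sum: -4·-1 + 3·1 + 9·1 + 8·-2.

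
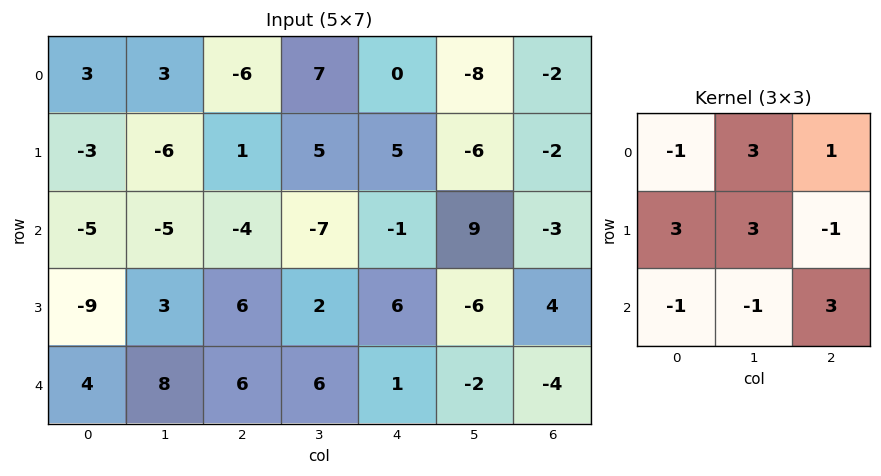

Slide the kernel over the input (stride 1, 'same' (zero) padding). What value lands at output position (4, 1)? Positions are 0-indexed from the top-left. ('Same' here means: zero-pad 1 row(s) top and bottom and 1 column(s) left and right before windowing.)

The receptive field on the zero-padded input at this output position is [-9 3 6 / 4 8 6 / 0 0 0]. Elementwise product with the kernel and sum: -9·-1 + 3·3 + 6·1 + 4·3 + 8·3 + 6·-1 + 0·-1 + 0·-1 + 0·3.

54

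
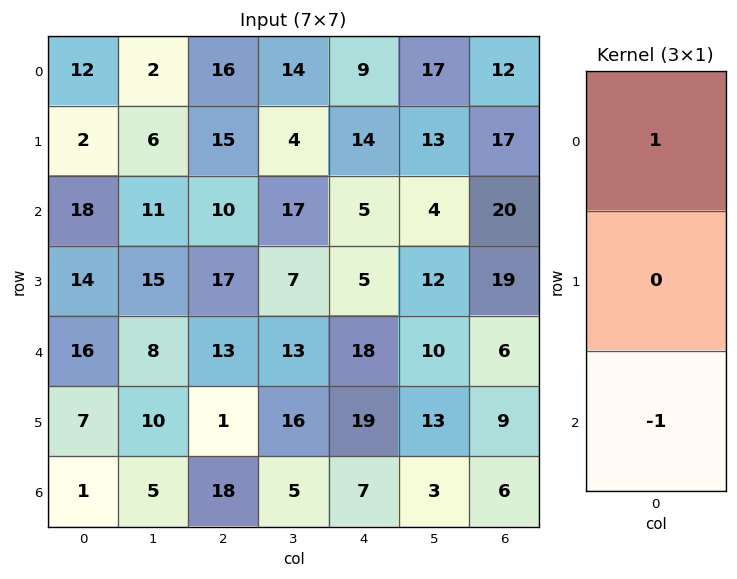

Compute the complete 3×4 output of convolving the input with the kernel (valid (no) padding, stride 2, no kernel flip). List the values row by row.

Output[0,0]: The receptive field on the input at this output position is [12 / 2 / 18]. Elementwise product with the kernel and sum: 12·1 + 18·-1.
Output[0,1]: The receptive field on the input at this output position is [16 / 15 / 10]. Elementwise product with the kernel and sum: 16·1 + 10·-1.

-6 6 4 -8
2 -3 -13 14
15 -5 11 0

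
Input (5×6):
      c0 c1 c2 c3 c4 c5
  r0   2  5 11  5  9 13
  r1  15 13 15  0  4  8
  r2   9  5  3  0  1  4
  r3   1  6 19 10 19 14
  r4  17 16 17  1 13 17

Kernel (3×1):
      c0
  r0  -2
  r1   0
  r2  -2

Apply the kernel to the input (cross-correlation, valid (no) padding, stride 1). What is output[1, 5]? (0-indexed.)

-44

The receptive field on the input at this output position is [8 / 4 / 14]. Elementwise product with the kernel and sum: 8·-2 + 14·-2.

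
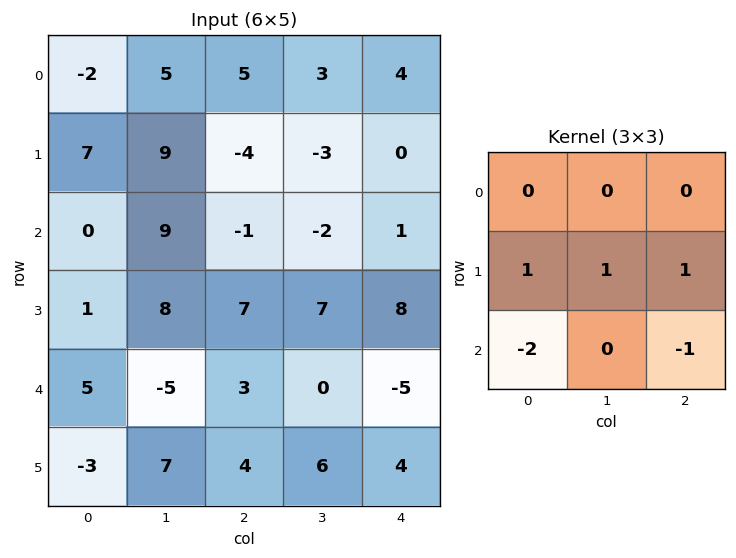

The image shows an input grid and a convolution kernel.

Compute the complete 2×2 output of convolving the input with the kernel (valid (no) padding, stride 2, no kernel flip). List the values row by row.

13 -6
3 21

Output[0,0]: The receptive field on the input at this output position is [-2 5 5 / 7 9 -4 / 0 9 -1]. Elementwise product with the kernel and sum: 7·1 + 9·1 + -4·1 + 0·-2 + -1·-1.
Output[0,1]: The receptive field on the input at this output position is [5 3 4 / -4 -3 0 / -1 -2 1]. Elementwise product with the kernel and sum: -4·1 + -3·1 + 0·1 + -1·-2 + 1·-1.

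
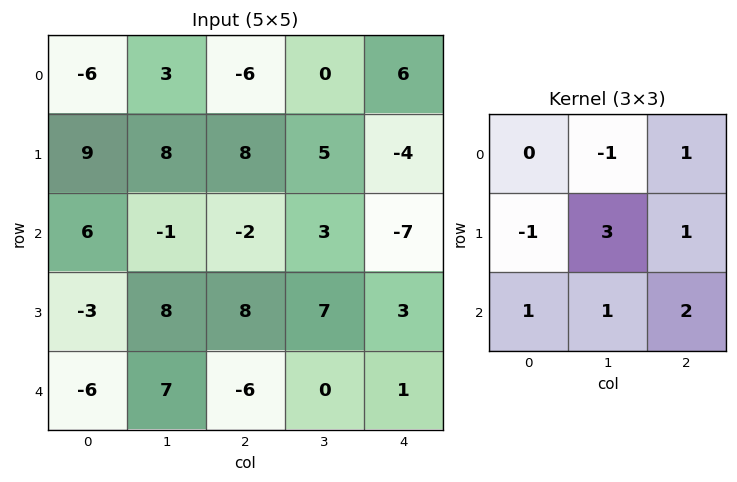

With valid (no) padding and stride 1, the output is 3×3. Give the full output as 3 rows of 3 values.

Output[0,0]: The receptive field on the input at this output position is [-6 3 -6 / 9 8 8 / 6 -1 -2]. Elementwise product with the kernel and sum: 3·-1 + -6·1 + 9·-1 + 8·3 + 8·1 + 6·1 + -1·1 + -2·2.
Output[0,1]: The receptive field on the input at this output position is [3 -6 0 / 8 8 5 / -1 -2 3]. Elementwise product with the kernel and sum: -6·-1 + 0·1 + 8·-1 + 8·3 + 5·1 + -1·1 + -2·1 + 3·2.

15 30 -4
10 25 16
23 29 2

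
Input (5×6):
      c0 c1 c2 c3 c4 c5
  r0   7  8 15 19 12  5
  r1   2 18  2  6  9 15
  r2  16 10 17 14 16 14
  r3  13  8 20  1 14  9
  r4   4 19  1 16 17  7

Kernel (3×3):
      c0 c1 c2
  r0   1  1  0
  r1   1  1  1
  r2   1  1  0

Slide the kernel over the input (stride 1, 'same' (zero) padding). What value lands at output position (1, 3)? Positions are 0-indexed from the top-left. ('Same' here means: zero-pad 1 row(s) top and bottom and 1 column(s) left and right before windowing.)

The receptive field on the zero-padded input at this output position is [15 19 12 / 2 6 9 / 17 14 16]. Elementwise product with the kernel and sum: 15·1 + 19·1 + 2·1 + 6·1 + 9·1 + 17·1 + 14·1.

82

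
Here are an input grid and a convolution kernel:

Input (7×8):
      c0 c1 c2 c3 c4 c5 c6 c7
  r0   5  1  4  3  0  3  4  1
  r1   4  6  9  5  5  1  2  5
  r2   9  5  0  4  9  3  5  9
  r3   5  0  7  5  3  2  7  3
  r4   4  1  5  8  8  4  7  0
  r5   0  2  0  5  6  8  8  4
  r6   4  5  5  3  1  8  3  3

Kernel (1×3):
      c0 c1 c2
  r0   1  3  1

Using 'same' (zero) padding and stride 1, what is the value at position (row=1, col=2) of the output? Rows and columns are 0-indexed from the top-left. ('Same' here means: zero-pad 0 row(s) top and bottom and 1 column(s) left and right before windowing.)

The receptive field on the zero-padded input at this output position is [6 9 5]. Elementwise product with the kernel and sum: 6·1 + 9·3 + 5·1.

38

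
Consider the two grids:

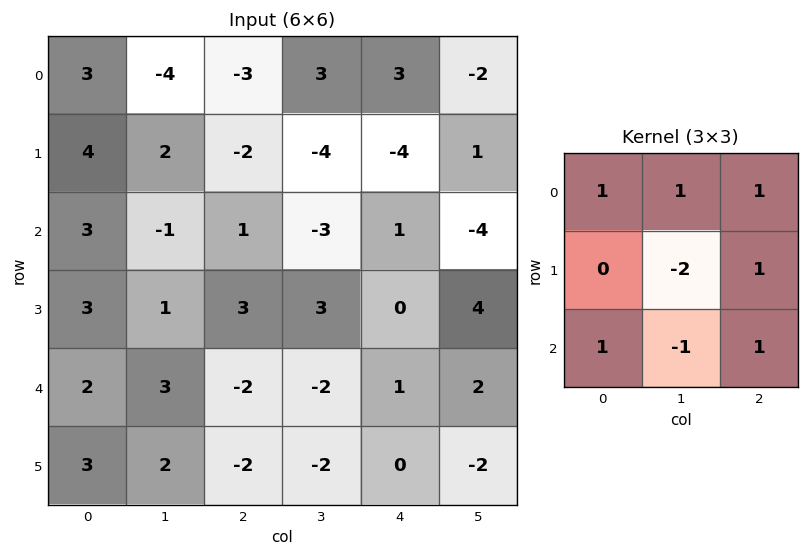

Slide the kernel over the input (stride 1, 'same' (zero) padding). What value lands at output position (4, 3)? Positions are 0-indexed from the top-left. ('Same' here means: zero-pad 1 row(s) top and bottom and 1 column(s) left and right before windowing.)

11

The receptive field on the zero-padded input at this output position is [3 3 0 / -2 -2 1 / -2 -2 0]. Elementwise product with the kernel and sum: 3·1 + 3·1 + 0·1 + -2·-2 + 1·1 + -2·1 + -2·-1 + 0·1.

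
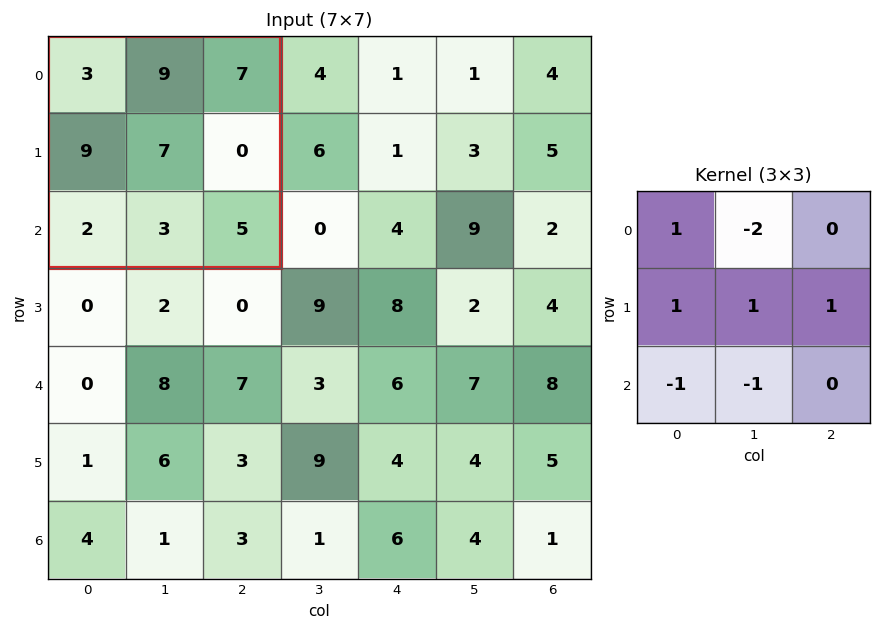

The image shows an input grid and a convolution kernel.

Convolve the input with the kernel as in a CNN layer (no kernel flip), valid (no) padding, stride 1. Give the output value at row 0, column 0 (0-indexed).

-4

The receptive field on the input at this output position is [3 9 7 / 9 7 0 / 2 3 5]. Elementwise product with the kernel and sum: 3·1 + 9·-2 + 9·1 + 7·1 + 0·1 + 2·-1 + 3·-1.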